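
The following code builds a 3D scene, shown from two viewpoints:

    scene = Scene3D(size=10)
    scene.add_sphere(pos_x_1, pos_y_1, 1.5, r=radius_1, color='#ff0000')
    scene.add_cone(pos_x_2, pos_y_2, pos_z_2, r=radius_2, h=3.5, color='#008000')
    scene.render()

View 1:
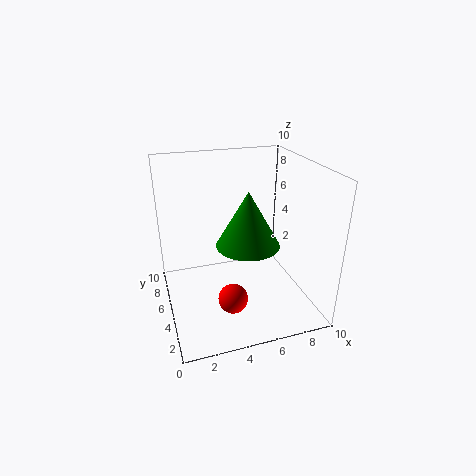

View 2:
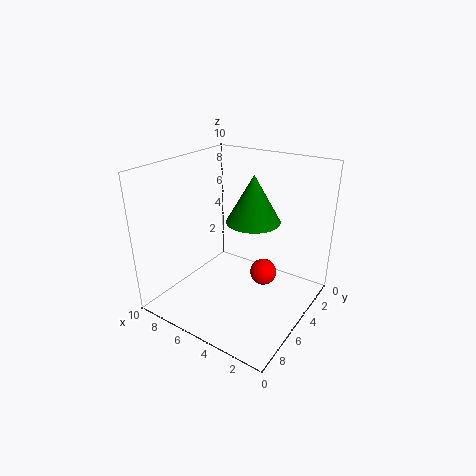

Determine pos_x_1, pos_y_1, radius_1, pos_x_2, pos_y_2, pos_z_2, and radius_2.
pos_x_1 = 4; pos_y_1 = 3; radius_1 = 1; pos_x_2 = 5; pos_y_2 = 3; pos_z_2 = 5.5; radius_2 = 2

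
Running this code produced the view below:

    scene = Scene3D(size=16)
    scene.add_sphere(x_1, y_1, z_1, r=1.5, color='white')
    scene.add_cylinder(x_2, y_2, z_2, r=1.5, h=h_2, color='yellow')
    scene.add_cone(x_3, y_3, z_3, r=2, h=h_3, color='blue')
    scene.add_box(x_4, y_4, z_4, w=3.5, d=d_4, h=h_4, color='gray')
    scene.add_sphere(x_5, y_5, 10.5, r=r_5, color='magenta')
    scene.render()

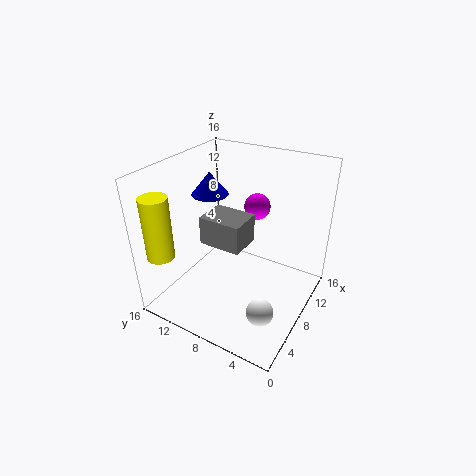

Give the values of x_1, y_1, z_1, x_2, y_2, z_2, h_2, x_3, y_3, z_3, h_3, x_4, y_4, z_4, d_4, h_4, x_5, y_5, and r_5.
x_1 = 5; y_1 = 3.5; z_1 = 1.5; x_2 = 2.5; y_2 = 14.5; z_2 = 6.5; h_2 = 7; x_3 = 8; y_3 = 11.5; z_3 = 12.5; h_3 = 2.5; x_4 = 4.5; y_4 = 6; z_4 = 8.5; d_4 = 4.5; h_4 = 3; x_5 = 11.5; y_5 = 7.5; r_5 = 1.5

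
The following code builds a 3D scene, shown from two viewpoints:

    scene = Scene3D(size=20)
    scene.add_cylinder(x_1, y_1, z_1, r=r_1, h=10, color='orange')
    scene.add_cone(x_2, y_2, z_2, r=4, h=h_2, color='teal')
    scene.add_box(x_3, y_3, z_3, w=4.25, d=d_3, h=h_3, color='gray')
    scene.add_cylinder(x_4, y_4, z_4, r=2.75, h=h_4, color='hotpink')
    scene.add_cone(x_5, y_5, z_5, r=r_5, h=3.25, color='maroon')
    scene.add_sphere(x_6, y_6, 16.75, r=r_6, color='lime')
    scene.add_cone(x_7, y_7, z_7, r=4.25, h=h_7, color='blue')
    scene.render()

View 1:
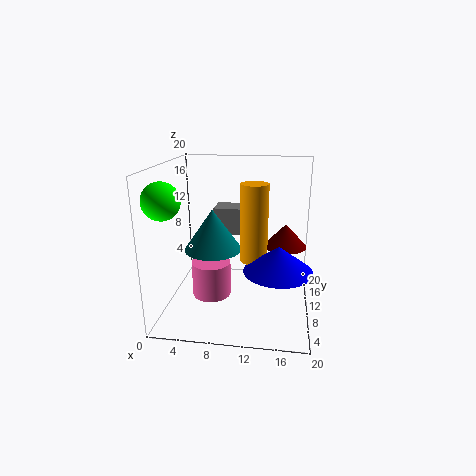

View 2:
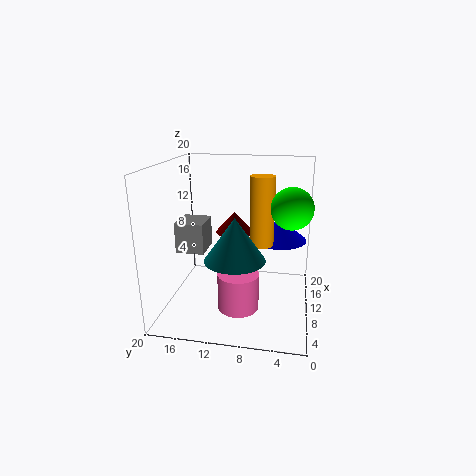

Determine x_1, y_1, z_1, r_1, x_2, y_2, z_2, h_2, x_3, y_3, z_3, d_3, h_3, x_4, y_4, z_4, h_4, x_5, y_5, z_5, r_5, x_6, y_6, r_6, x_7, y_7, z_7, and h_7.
x_1 = 12.5, y_1 = 7, z_1 = 8.25, r_1 = 1.75, x_2 = 6.5, y_2 = 9.75, z_2 = 8.25, h_2 = 5.75, x_3 = 5.75, y_3 = 13.75, z_3 = 9, d_3 = 3.75, h_3 = 4, x_4 = 6.25, y_4 = 9.25, z_4 = 1.5, h_4 = 5, x_5 = 16.5, y_5 = 11.75, z_5 = 8.5, r_5 = 3, x_6 = 2.25, y_6 = 2.75, r_6 = 2.25, x_7 = 15.75, y_7 = 4.75, z_7 = 8, h_7 = 3.25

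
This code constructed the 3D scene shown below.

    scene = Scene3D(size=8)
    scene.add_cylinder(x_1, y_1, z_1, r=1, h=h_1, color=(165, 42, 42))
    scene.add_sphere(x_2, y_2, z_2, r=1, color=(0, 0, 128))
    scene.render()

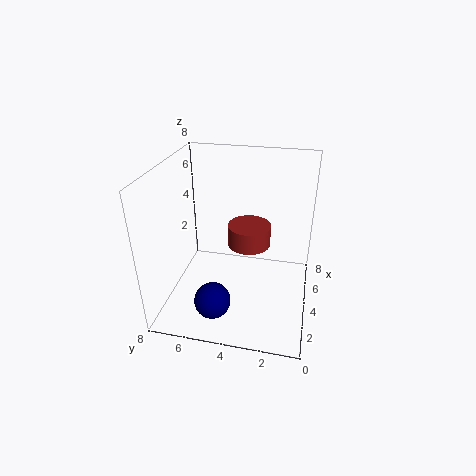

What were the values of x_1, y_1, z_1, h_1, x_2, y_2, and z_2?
x_1 = 2; y_1 = 3; z_1 = 5; h_1 = 1; x_2 = 2; y_2 = 5; z_2 = 1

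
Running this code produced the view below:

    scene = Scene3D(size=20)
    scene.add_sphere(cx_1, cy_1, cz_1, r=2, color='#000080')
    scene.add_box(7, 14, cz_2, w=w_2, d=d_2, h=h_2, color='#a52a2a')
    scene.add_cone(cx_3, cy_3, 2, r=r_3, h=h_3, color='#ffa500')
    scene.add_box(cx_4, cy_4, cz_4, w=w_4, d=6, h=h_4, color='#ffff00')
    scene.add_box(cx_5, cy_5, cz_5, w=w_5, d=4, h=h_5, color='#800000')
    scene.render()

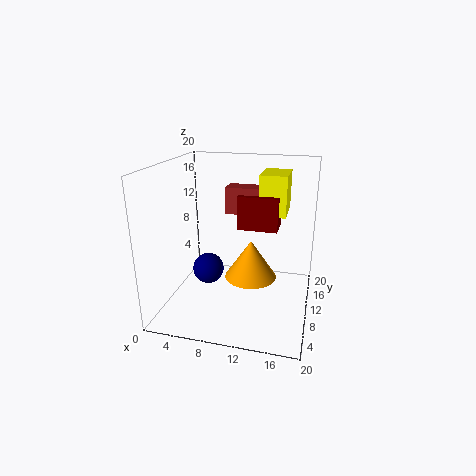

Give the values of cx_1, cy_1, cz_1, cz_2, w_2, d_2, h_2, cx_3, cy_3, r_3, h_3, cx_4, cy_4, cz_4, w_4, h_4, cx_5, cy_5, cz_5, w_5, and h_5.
cx_1 = 7, cy_1 = 6, cz_1 = 7, cz_2 = 12, w_2 = 5, d_2 = 3, h_2 = 4, cx_3 = 11, cy_3 = 14, r_3 = 4, h_3 = 6, cx_4 = 12, cy_4 = 14, cz_4 = 12, w_4 = 4, h_4 = 6, cx_5 = 9, cy_5 = 13, cz_5 = 10, w_5 = 6, h_5 = 5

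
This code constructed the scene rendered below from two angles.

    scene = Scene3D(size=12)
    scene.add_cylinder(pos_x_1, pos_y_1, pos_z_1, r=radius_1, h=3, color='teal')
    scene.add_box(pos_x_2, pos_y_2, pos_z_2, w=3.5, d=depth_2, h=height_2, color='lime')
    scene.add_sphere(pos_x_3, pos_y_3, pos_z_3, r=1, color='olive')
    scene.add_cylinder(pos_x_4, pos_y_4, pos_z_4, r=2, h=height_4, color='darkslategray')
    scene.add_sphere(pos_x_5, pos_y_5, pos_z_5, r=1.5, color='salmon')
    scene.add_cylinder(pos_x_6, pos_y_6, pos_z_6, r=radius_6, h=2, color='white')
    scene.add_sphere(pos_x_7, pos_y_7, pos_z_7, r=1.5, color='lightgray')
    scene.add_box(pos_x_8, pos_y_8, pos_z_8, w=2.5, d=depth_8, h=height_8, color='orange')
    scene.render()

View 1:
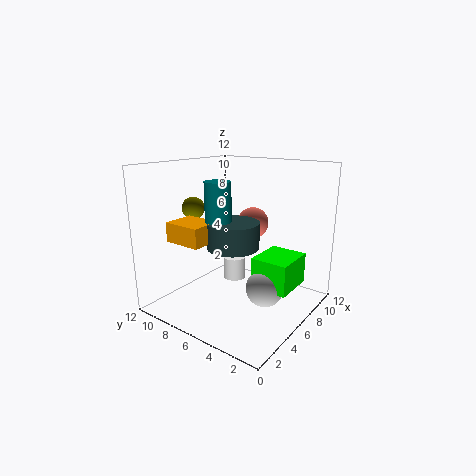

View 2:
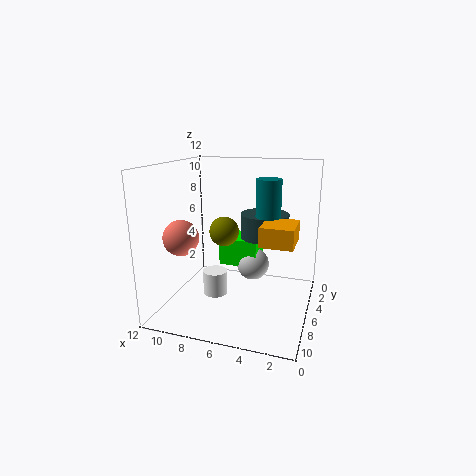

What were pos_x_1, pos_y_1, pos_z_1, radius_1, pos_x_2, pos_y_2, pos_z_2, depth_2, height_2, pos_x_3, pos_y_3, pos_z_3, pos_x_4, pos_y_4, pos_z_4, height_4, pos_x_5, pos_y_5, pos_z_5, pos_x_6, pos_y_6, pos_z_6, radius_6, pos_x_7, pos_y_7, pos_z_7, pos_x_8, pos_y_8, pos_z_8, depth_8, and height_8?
pos_x_1 = 3.5; pos_y_1 = 6; pos_z_1 = 8; radius_1 = 1; pos_x_2 = 5; pos_y_2 = 1; pos_z_2 = 2.5; depth_2 = 3; height_2 = 2.5; pos_x_3 = 5.5; pos_y_3 = 10.5; pos_z_3 = 8; pos_x_4 = 4; pos_y_4 = 5; pos_z_4 = 6; height_4 = 2; pos_x_5 = 10.5; pos_y_5 = 7.5; pos_z_5 = 6; pos_x_6 = 7.5; pos_y_6 = 7.5; pos_z_6 = 1.5; radius_6 = 1; pos_x_7 = 5.5; pos_y_7 = 3; pos_z_7 = 2.5; pos_x_8 = 1; pos_y_8 = 6; pos_z_8 = 6.5; depth_8 = 3; height_8 = 1.5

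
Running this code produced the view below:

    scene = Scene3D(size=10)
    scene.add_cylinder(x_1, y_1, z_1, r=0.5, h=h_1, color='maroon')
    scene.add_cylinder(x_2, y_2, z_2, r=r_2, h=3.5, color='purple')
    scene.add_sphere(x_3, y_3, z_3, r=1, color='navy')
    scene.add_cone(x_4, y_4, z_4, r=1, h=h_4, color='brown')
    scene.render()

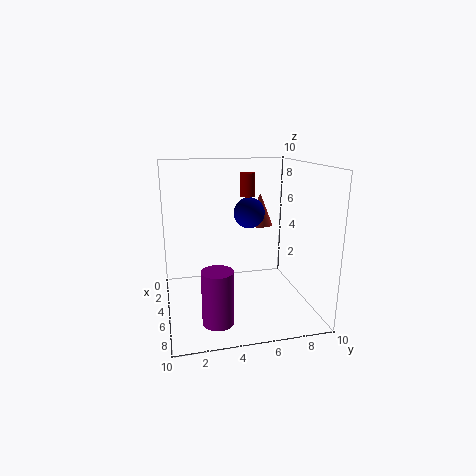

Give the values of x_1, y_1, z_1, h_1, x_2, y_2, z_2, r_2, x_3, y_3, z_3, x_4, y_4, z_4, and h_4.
x_1 = 5.5; y_1 = 5.5; z_1 = 8; h_1 = 1.5; x_2 = 8; y_2 = 3; z_2 = 0.5; r_2 = 1; x_3 = 6; y_3 = 5.5; z_3 = 7; x_4 = 2; y_4 = 7.5; z_4 = 5; h_4 = 2.5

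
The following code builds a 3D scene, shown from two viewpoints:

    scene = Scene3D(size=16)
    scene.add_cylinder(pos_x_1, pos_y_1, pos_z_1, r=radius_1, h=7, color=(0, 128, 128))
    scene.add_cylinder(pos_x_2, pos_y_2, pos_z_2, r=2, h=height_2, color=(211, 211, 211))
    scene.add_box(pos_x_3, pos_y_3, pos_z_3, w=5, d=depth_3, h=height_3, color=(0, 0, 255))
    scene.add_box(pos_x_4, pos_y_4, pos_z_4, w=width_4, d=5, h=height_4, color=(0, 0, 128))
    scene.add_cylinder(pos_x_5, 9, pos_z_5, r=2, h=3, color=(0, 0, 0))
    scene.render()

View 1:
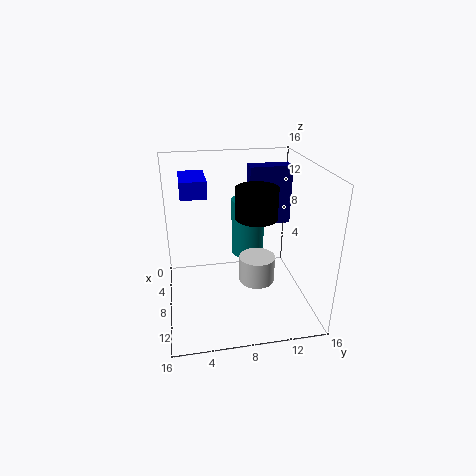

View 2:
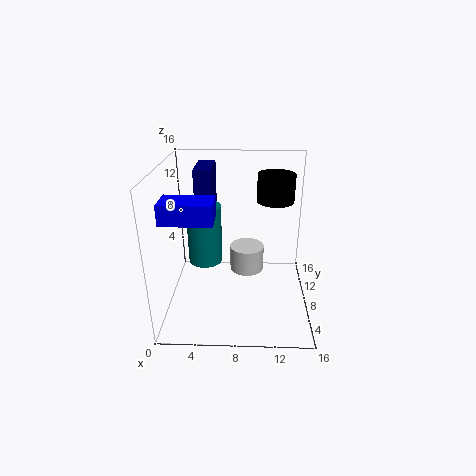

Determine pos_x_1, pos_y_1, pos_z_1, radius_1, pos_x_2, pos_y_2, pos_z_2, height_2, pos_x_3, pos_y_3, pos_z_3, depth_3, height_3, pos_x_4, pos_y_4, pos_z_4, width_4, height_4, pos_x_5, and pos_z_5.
pos_x_1 = 4
pos_y_1 = 10
pos_z_1 = 4
radius_1 = 2
pos_x_2 = 9
pos_y_2 = 10
pos_z_2 = 3
height_2 = 3
pos_x_3 = 1
pos_y_3 = 2
pos_z_3 = 12
depth_3 = 3
height_3 = 2
pos_x_4 = 3
pos_y_4 = 10
pos_z_4 = 8
width_4 = 2
height_4 = 7
pos_x_5 = 12
pos_z_5 = 12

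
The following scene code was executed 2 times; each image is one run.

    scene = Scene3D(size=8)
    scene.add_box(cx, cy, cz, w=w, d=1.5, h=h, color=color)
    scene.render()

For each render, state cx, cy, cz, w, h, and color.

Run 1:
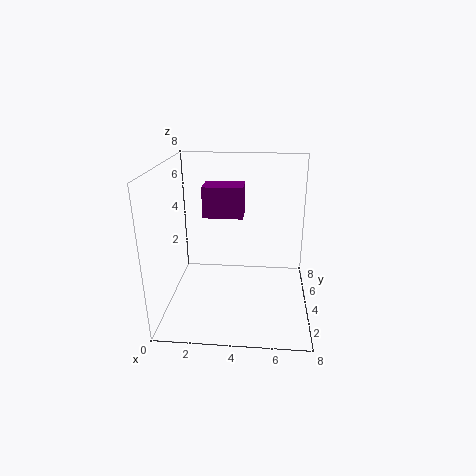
cx = 2
cy = 4.25
cz = 5
w = 2.25
h = 1.75
color = 'purple'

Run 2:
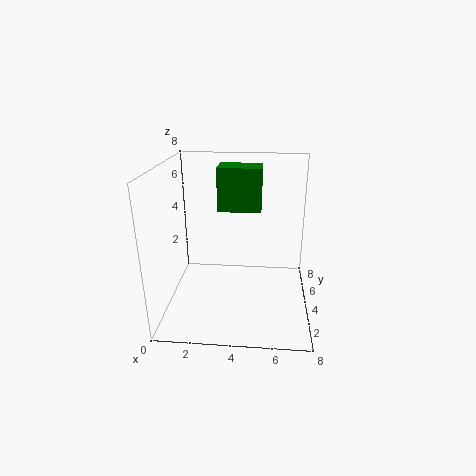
cx = 3
cy = 3.25
cz = 5.75
w = 2.25
h = 2.25
color = 'green'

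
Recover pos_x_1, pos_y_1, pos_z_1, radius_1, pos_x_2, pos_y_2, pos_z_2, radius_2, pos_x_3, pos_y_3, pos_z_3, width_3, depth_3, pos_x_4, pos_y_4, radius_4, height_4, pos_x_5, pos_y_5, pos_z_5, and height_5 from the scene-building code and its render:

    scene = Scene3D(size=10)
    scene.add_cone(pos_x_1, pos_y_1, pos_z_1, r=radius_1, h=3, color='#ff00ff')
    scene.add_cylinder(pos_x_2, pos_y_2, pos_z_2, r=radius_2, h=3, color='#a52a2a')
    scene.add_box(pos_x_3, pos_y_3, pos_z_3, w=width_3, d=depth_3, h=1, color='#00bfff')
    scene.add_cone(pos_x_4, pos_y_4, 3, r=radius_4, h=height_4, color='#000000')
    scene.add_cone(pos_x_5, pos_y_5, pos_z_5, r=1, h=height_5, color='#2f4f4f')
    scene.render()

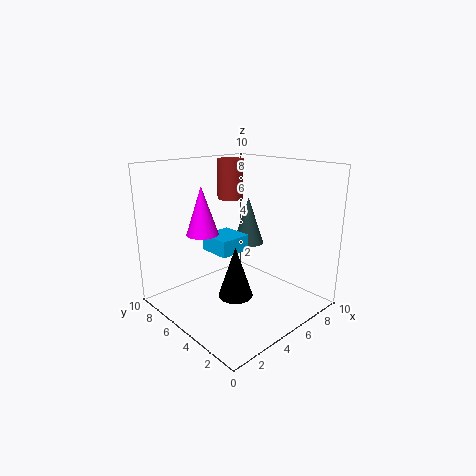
pos_x_1 = 2; pos_y_1 = 5; pos_z_1 = 6; radius_1 = 1; pos_x_2 = 7; pos_y_2 = 8; pos_z_2 = 7; radius_2 = 1; pos_x_3 = 2; pos_y_3 = 3; pos_z_3 = 5; width_3 = 2; depth_3 = 2; pos_x_4 = 2; pos_y_4 = 2; radius_4 = 1; height_4 = 3; pos_x_5 = 5; pos_y_5 = 4; pos_z_5 = 5; height_5 = 3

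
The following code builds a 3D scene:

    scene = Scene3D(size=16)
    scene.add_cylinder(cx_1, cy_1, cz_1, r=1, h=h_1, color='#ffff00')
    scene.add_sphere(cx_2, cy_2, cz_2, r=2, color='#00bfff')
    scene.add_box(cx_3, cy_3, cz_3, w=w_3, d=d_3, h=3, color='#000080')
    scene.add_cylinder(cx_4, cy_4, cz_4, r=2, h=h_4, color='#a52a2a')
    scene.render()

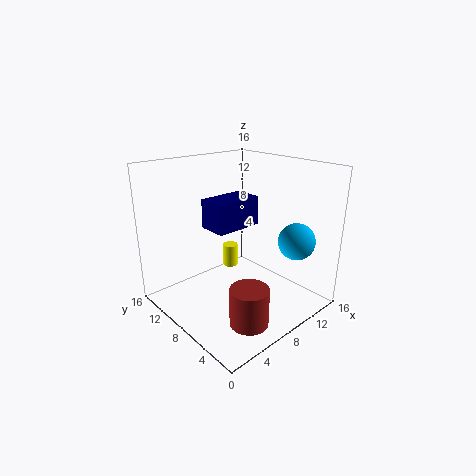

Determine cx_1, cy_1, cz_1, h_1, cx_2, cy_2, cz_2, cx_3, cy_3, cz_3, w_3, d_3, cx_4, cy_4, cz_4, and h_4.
cx_1 = 12, cy_1 = 14, cz_1 = 1, h_1 = 3, cx_2 = 12, cy_2 = 3, cz_2 = 8, cx_3 = 4, cy_3 = 6, cz_3 = 10, w_3 = 5, d_3 = 3, cx_4 = 5, cy_4 = 3, cz_4 = 1, h_4 = 4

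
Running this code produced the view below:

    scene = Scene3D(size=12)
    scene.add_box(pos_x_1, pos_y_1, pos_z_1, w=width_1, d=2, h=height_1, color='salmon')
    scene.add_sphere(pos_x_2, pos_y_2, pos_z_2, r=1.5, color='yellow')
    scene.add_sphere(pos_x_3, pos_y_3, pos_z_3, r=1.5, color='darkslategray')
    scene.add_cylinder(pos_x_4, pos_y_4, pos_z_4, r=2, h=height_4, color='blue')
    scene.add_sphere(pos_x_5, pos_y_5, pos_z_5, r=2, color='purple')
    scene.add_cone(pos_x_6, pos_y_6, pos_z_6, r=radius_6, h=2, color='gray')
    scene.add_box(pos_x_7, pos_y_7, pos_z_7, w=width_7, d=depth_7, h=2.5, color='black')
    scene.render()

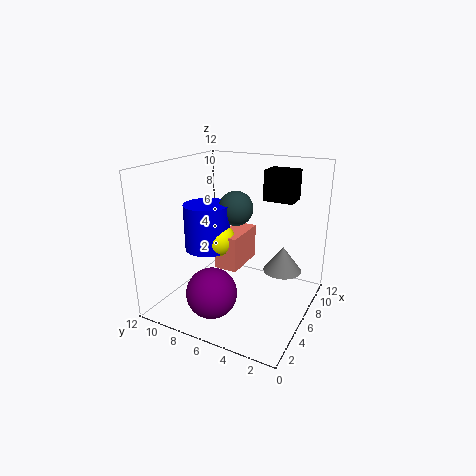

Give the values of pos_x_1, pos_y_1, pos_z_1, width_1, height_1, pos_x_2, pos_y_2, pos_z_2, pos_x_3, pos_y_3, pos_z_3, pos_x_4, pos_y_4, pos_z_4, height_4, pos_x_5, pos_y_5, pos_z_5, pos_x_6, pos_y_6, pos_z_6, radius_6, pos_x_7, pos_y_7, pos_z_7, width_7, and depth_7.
pos_x_1 = 5.5; pos_y_1 = 6; pos_z_1 = 3; width_1 = 4; height_1 = 3; pos_x_2 = 6; pos_y_2 = 8; pos_z_2 = 5.5; pos_x_3 = 7.5; pos_y_3 = 7; pos_z_3 = 8; pos_x_4 = 6; pos_y_4 = 9; pos_z_4 = 4.5; height_4 = 4; pos_x_5 = 2.5; pos_y_5 = 6.5; pos_z_5 = 2.5; pos_x_6 = 6; pos_y_6 = 2; pos_z_6 = 4; radius_6 = 1.5; pos_x_7 = 7.5; pos_y_7 = 2; pos_z_7 = 9; width_7 = 2; depth_7 = 2.5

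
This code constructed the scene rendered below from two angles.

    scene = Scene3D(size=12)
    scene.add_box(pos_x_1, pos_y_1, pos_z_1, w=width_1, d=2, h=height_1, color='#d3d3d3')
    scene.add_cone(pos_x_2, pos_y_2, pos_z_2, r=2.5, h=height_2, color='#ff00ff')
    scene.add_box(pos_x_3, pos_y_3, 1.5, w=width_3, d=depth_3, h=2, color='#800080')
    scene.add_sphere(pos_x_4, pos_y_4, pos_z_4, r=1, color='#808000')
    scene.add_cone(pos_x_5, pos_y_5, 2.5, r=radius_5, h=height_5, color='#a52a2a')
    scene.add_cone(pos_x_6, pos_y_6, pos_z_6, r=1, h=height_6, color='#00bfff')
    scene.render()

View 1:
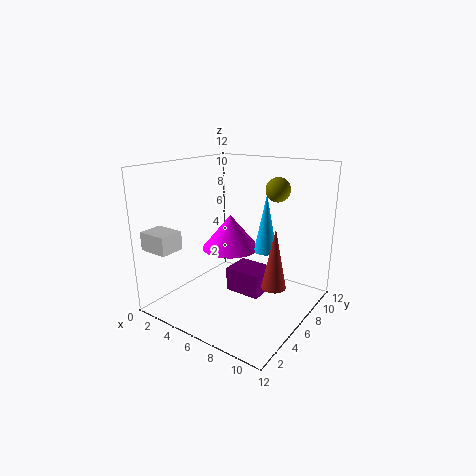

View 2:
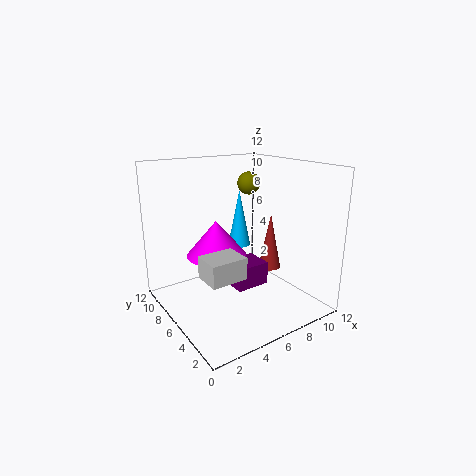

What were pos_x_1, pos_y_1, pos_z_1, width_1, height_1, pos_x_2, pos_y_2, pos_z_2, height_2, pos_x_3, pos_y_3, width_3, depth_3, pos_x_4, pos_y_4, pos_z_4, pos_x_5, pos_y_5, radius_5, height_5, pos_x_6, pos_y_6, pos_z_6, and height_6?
pos_x_1 = 0.5
pos_y_1 = 0.5
pos_z_1 = 5.5
width_1 = 2.5
height_1 = 1.5
pos_x_2 = 4.5
pos_y_2 = 7
pos_z_2 = 4.5
height_2 = 3
pos_x_3 = 5.5
pos_y_3 = 5
width_3 = 3
depth_3 = 2.5
pos_x_4 = 8.5
pos_y_4 = 8
pos_z_4 = 10
pos_x_5 = 9.5
pos_y_5 = 6
radius_5 = 1
height_5 = 5
pos_x_6 = 7.5
pos_y_6 = 8
pos_z_6 = 4.5
height_6 = 5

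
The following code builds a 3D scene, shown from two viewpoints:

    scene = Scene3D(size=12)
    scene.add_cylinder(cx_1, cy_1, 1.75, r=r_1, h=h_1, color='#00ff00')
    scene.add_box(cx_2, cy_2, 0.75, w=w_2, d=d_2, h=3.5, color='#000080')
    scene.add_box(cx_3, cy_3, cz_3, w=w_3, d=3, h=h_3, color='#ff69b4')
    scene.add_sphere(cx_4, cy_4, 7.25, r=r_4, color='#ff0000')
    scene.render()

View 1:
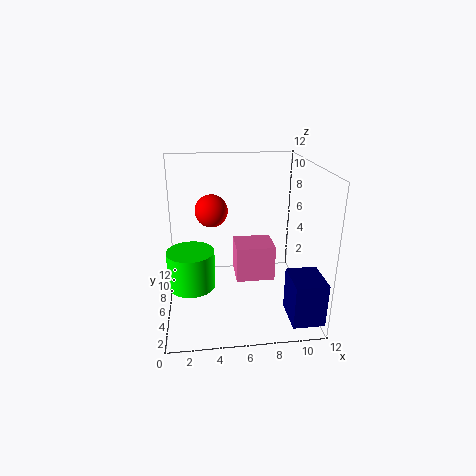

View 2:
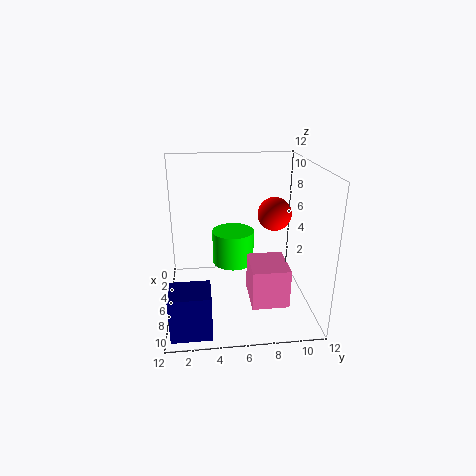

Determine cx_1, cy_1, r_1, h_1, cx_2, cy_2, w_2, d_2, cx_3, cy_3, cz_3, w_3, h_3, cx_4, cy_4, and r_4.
cx_1 = 2, cy_1 = 6, r_1 = 2, h_1 = 3.25, cx_2 = 9.5, cy_2 = 0.5, w_2 = 2.5, d_2 = 3, cx_3 = 6, cy_3 = 6.75, cz_3 = 1.25, w_3 = 3.5, h_3 = 3.25, cx_4 = 4, cy_4 = 9.5, r_4 = 1.5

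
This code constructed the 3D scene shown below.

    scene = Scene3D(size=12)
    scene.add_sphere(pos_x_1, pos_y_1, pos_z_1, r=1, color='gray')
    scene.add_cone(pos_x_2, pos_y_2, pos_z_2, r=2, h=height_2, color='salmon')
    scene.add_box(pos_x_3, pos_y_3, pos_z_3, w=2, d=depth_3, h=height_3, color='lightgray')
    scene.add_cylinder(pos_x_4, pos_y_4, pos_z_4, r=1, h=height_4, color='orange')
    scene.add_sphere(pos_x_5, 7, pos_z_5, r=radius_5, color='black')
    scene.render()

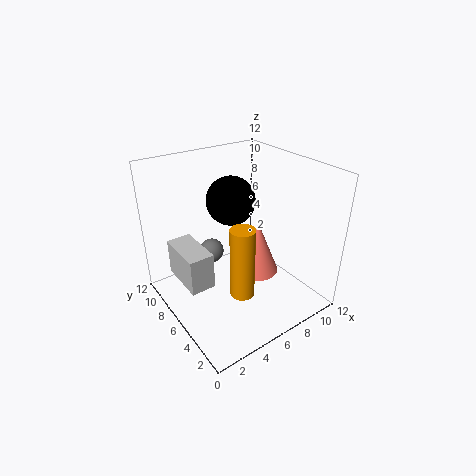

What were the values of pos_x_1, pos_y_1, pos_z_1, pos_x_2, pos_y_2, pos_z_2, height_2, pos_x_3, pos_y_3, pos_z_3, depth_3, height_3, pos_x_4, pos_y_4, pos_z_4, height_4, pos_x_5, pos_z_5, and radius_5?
pos_x_1 = 4; pos_y_1 = 7; pos_z_1 = 5; pos_x_2 = 9; pos_y_2 = 7; pos_z_2 = 1; height_2 = 5; pos_x_3 = 1; pos_y_3 = 5; pos_z_3 = 3; depth_3 = 4; height_3 = 3; pos_x_4 = 5; pos_y_4 = 4; pos_z_4 = 2; height_4 = 6; pos_x_5 = 6; pos_z_5 = 9; radius_5 = 2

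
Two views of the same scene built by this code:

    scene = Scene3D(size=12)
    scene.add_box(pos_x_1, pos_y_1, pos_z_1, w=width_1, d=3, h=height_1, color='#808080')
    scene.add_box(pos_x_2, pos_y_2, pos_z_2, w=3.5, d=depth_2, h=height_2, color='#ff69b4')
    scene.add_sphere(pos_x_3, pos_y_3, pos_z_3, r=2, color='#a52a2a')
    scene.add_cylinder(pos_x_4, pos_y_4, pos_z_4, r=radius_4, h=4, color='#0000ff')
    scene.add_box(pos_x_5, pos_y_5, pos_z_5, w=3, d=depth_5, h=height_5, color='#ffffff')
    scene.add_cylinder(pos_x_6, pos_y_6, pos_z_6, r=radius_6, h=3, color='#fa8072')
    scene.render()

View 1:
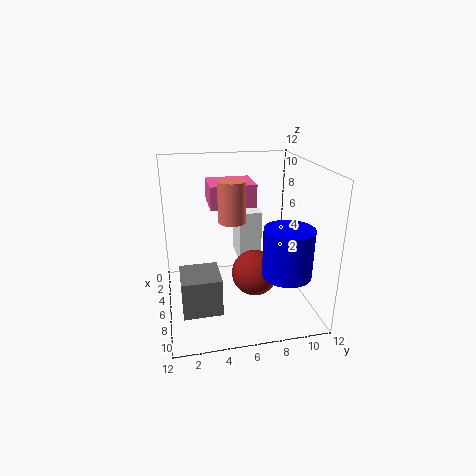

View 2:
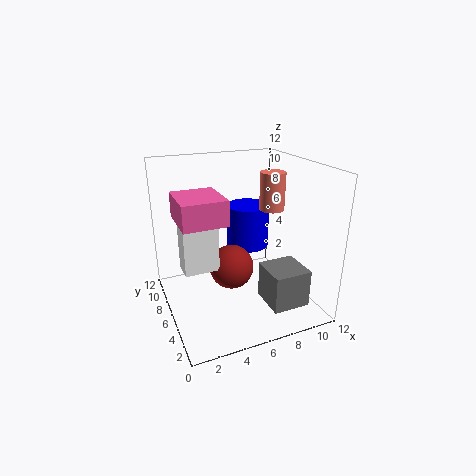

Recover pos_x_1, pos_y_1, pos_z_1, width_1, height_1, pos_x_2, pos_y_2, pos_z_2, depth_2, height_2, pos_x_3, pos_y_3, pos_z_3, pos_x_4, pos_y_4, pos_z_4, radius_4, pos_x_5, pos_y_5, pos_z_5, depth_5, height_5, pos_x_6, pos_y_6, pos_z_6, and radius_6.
pos_x_1 = 7, pos_y_1 = 1, pos_z_1 = 1.5, width_1 = 3, height_1 = 3, pos_x_2 = 1, pos_y_2 = 4, pos_z_2 = 8, depth_2 = 4, height_2 = 2, pos_x_3 = 6, pos_y_3 = 7.5, pos_z_3 = 2.5, pos_x_4 = 8.5, pos_y_4 = 9.5, pos_z_4 = 3.5, radius_4 = 2, pos_x_5 = 1.5, pos_y_5 = 6.5, pos_z_5 = 3, depth_5 = 2, height_5 = 4.5, pos_x_6 = 8.5, pos_y_6 = 5, pos_z_6 = 8.5, radius_6 = 1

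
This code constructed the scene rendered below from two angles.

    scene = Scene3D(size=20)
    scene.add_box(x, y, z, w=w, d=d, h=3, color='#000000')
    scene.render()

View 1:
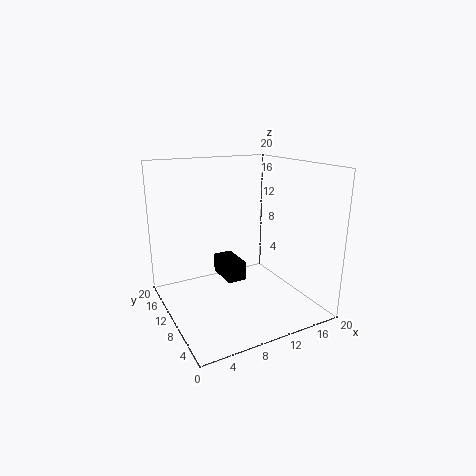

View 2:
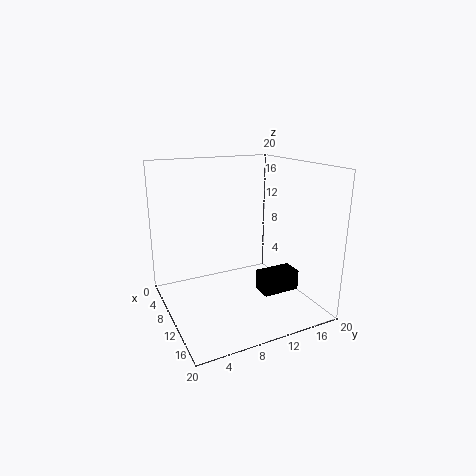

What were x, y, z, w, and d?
x = 10
y = 13
z = 1.5
w = 3
d = 5.5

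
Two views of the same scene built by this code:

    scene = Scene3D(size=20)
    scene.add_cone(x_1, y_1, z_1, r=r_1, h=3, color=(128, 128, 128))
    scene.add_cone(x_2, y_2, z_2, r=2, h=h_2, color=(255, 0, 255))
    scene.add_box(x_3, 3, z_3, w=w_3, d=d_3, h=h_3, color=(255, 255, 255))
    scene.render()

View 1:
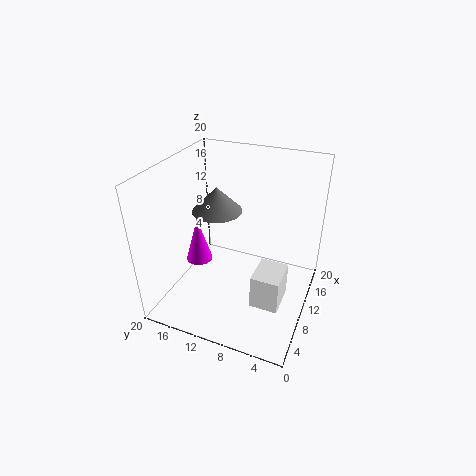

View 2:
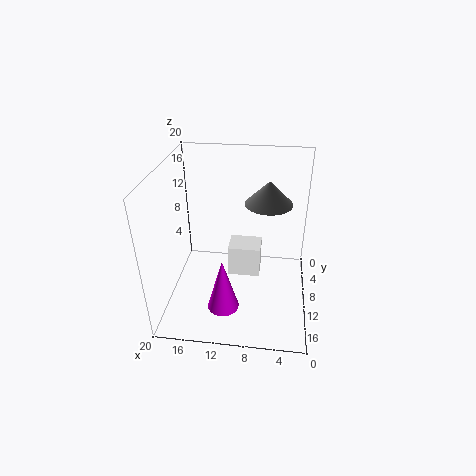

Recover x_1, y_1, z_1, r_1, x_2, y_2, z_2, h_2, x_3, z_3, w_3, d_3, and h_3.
x_1 = 6, y_1 = 11, z_1 = 16, r_1 = 3, x_2 = 11, y_2 = 17, z_2 = 4, h_2 = 7, x_3 = 7, z_3 = 1, w_3 = 5, d_3 = 4, h_3 = 5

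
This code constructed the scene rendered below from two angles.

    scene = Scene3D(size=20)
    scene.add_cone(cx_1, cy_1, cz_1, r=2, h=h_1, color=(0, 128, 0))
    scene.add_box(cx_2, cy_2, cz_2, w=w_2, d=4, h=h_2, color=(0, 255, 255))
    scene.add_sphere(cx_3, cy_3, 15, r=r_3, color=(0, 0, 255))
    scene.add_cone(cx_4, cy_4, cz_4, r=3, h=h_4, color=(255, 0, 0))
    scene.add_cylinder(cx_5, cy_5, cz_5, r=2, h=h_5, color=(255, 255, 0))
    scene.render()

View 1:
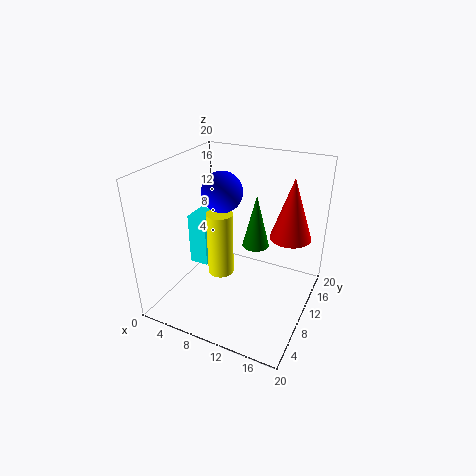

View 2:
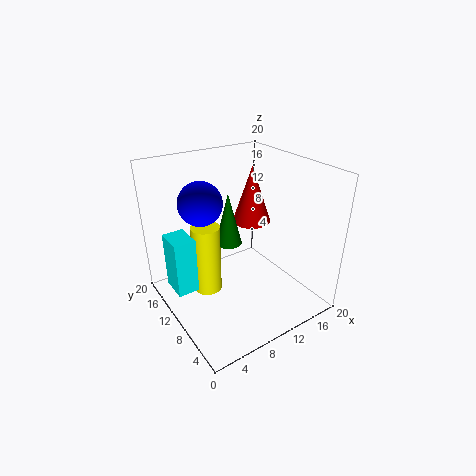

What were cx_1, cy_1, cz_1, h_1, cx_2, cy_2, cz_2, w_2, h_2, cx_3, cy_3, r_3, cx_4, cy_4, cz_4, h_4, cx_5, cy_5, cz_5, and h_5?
cx_1 = 11, cy_1 = 14, cz_1 = 7, h_1 = 8, cx_2 = 1, cy_2 = 11, cz_2 = 3, w_2 = 3, h_2 = 8, cx_3 = 6, cy_3 = 13, r_3 = 3, cx_4 = 16, cy_4 = 15, cz_4 = 9, h_4 = 9, cx_5 = 6, cy_5 = 12, cz_5 = 2, h_5 = 10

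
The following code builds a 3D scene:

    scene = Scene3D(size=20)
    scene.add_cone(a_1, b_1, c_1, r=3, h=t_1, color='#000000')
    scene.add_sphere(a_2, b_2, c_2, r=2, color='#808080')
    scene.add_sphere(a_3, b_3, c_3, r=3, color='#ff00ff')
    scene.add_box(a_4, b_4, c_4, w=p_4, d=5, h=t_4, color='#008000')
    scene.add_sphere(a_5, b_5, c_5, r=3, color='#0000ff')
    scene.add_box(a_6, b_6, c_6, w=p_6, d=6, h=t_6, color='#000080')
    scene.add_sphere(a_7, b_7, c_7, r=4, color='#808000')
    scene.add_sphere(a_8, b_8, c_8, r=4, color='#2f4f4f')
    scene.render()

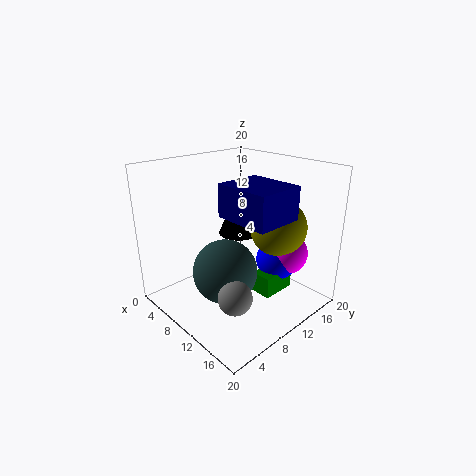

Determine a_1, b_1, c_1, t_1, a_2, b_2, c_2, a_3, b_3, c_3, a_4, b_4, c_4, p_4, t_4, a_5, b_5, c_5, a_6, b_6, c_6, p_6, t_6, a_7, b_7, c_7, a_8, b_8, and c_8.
a_1 = 7, b_1 = 13, c_1 = 9, t_1 = 7, a_2 = 17, b_2 = 3, c_2 = 7, a_3 = 14, b_3 = 16, c_3 = 7, a_4 = 12, b_4 = 11, c_4 = 2, p_4 = 3, t_4 = 3, a_5 = 13, b_5 = 15, c_5 = 6, a_6 = 12, b_6 = 5, c_6 = 15, p_6 = 7, t_6 = 4, a_7 = 13, b_7 = 15, c_7 = 11, a_8 = 13, b_8 = 5, c_8 = 8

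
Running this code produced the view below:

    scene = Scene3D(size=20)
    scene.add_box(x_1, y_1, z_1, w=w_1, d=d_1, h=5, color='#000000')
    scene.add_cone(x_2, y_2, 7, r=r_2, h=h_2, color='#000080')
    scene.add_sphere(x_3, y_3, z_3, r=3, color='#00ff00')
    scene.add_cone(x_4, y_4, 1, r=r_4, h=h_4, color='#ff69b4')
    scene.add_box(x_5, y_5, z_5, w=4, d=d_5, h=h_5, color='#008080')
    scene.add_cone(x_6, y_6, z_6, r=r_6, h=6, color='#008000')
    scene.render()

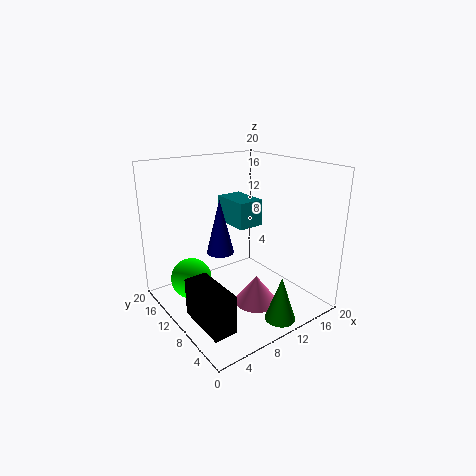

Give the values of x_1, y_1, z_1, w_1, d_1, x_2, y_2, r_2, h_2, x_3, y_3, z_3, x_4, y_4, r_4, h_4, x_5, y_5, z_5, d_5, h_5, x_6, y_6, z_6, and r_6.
x_1 = 1; y_1 = 2; z_1 = 2; w_1 = 3; d_1 = 7; x_2 = 9; y_2 = 13; r_2 = 2; h_2 = 8; x_3 = 5; y_3 = 15; z_3 = 3; x_4 = 11; y_4 = 7; r_4 = 3; h_4 = 4; x_5 = 12; y_5 = 12; z_5 = 10; d_5 = 6; h_5 = 4; x_6 = 11; y_6 = 2; z_6 = 1; r_6 = 2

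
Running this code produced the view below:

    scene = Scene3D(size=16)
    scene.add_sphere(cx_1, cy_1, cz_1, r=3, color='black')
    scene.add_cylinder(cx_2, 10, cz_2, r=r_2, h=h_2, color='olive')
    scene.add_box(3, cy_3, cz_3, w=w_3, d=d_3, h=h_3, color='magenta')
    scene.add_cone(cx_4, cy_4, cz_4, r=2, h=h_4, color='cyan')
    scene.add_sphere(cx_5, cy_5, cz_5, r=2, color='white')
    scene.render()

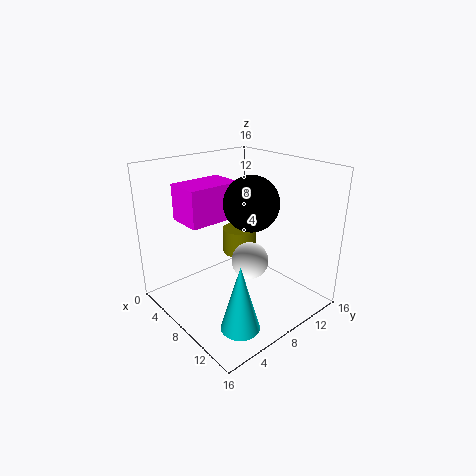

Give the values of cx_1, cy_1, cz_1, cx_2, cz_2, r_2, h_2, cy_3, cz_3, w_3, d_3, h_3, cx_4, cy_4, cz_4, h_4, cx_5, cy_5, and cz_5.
cx_1 = 9, cy_1 = 9, cz_1 = 12, cx_2 = 6, cz_2 = 5, r_2 = 2, h_2 = 3, cy_3 = 3, cz_3 = 10, w_3 = 4, d_3 = 6, h_3 = 4, cx_4 = 13, cy_4 = 4, cz_4 = 1, h_4 = 7, cx_5 = 10, cy_5 = 8, cz_5 = 6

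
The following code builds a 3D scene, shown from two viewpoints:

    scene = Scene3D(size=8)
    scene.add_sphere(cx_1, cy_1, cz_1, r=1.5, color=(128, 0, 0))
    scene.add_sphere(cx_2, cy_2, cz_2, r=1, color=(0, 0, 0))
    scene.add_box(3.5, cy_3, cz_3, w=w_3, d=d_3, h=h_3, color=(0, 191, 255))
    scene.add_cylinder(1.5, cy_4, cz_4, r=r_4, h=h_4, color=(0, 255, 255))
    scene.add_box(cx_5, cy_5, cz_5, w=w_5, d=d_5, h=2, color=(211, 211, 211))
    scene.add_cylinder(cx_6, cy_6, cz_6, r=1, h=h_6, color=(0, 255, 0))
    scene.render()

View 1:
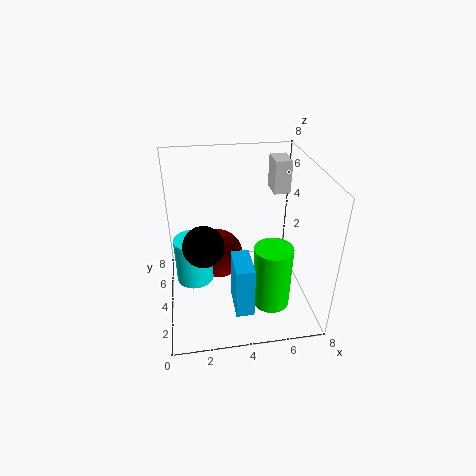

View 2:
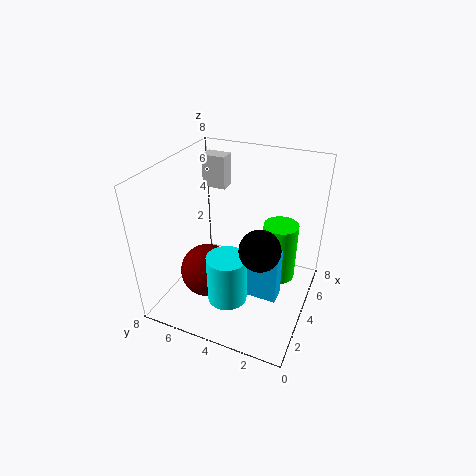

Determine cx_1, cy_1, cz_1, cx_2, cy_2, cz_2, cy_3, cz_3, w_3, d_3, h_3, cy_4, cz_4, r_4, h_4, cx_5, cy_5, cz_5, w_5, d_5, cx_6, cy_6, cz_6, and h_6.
cx_1 = 3, cy_1 = 5.5, cz_1 = 2, cx_2 = 2, cy_2 = 2, cz_2 = 5, cy_3 = 1.5, cz_3 = 0.5, w_3 = 1, d_3 = 2, h_3 = 3, cy_4 = 3.5, cz_4 = 2, r_4 = 1, h_4 = 2.5, cx_5 = 6.5, cy_5 = 6, cz_5 = 5.5, w_5 = 1, d_5 = 1.5, cx_6 = 5.5, cy_6 = 2, cz_6 = 1, h_6 = 3.5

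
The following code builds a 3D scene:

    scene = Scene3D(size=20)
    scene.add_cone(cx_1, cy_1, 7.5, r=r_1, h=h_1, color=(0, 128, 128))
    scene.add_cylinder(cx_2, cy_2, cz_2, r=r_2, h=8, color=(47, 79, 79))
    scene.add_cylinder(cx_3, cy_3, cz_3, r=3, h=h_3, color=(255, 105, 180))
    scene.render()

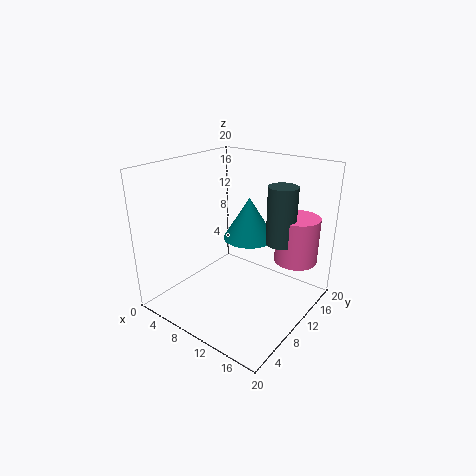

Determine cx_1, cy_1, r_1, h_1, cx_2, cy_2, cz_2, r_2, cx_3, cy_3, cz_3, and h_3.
cx_1 = 8; cy_1 = 15.5; r_1 = 4; h_1 = 6.5; cx_2 = 15; cy_2 = 13; cz_2 = 9.5; r_2 = 2; cx_3 = 16.5; cy_3 = 15; cz_3 = 6.5; h_3 = 6.5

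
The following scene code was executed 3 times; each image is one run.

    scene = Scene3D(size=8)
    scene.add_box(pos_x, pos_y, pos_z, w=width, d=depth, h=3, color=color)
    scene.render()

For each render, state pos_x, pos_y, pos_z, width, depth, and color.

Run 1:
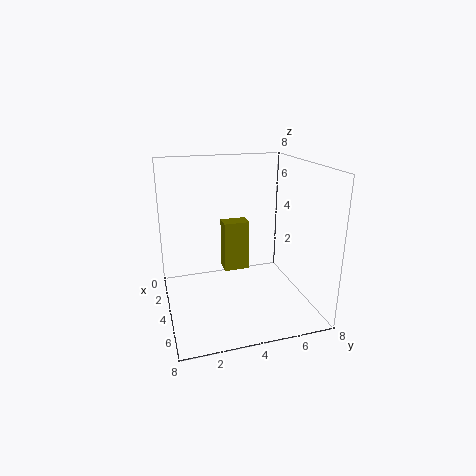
pos_x = 2; pos_y = 3.5; pos_z = 1.5; width = 1; depth = 1.5; color = 'olive'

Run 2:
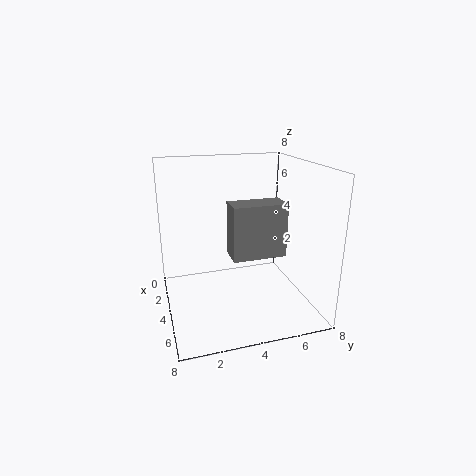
pos_x = 3.5; pos_y = 3.5; pos_z = 3; width = 1.5; depth = 3; color = 'gray'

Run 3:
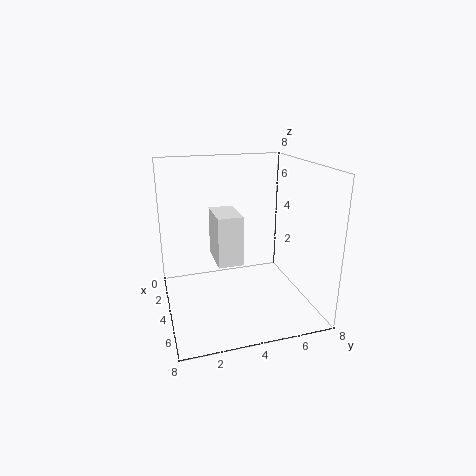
pos_x = 1; pos_y = 3; pos_z = 2; width = 2.5; depth = 1.5; color = 'white'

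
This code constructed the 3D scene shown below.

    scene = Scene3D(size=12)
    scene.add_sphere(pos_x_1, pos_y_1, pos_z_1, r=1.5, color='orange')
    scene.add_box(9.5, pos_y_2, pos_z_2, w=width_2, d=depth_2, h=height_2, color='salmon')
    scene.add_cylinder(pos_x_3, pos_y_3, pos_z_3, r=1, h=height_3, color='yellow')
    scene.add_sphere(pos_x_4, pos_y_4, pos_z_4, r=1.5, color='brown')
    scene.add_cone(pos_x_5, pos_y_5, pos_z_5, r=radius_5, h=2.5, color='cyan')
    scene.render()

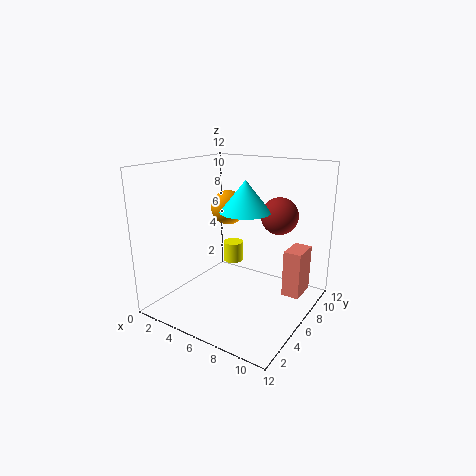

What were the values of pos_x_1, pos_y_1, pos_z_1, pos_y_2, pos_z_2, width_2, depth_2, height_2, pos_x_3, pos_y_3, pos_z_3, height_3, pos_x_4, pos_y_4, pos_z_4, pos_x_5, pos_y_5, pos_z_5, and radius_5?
pos_x_1 = 4, pos_y_1 = 7.5, pos_z_1 = 8, pos_y_2 = 7.5, pos_z_2 = 1, width_2 = 1.5, depth_2 = 2.5, height_2 = 4, pos_x_3 = 2.5, pos_y_3 = 10.5, pos_z_3 = 1.5, height_3 = 2, pos_x_4 = 9, pos_y_4 = 7.5, pos_z_4 = 8, pos_x_5 = 7, pos_y_5 = 5.5, pos_z_5 = 8.5, radius_5 = 2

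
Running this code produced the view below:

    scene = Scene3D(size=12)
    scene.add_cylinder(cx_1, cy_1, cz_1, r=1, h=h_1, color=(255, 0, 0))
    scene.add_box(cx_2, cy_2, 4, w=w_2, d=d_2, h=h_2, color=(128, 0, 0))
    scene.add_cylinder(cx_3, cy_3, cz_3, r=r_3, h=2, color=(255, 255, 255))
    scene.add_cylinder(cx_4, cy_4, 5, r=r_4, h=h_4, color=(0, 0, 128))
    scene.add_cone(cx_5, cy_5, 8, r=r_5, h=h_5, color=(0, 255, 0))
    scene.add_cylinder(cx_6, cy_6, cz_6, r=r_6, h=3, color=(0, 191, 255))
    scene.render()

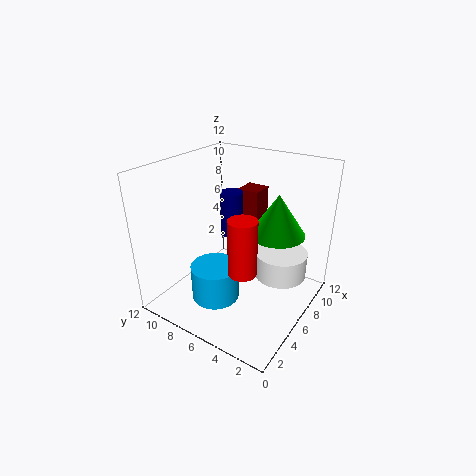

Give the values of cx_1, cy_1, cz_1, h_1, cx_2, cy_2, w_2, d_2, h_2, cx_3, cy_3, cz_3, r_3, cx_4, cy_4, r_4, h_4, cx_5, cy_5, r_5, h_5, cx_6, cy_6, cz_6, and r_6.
cx_1 = 2
cy_1 = 3
cz_1 = 6
h_1 = 4
cx_2 = 9
cy_2 = 6
w_2 = 2
d_2 = 2
h_2 = 5
cx_3 = 6
cy_3 = 2
cz_3 = 4
r_3 = 2
cx_4 = 8
cy_4 = 8
r_4 = 1
h_4 = 4
cx_5 = 5
cy_5 = 2
r_5 = 2
h_5 = 3
cx_6 = 4
cy_6 = 7
cz_6 = 1
r_6 = 2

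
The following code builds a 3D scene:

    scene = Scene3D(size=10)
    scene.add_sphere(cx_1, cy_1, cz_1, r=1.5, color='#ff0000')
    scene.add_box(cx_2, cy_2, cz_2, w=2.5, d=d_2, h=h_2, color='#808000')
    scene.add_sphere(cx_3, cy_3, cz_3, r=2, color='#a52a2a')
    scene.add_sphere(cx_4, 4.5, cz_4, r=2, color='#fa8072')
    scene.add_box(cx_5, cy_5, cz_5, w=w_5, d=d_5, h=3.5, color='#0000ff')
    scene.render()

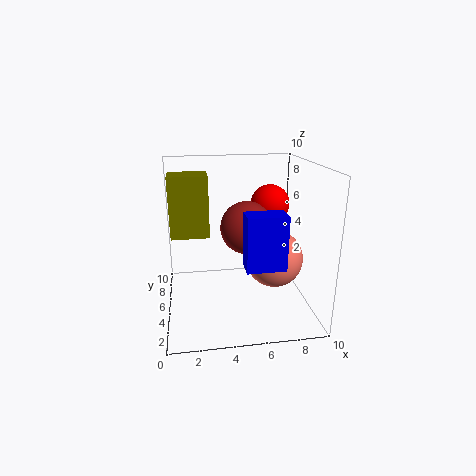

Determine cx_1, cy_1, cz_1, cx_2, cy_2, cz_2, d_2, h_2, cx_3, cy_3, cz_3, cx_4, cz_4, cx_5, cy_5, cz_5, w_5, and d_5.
cx_1 = 8; cy_1 = 8; cz_1 = 6.5; cx_2 = 0.5; cy_2 = 4; cz_2 = 5.5; d_2 = 2; h_2 = 4; cx_3 = 6; cy_3 = 7; cz_3 = 5; cx_4 = 7.5; cz_4 = 3.5; cx_5 = 5; cy_5 = 1.5; cz_5 = 4; w_5 = 2.5; d_5 = 1.5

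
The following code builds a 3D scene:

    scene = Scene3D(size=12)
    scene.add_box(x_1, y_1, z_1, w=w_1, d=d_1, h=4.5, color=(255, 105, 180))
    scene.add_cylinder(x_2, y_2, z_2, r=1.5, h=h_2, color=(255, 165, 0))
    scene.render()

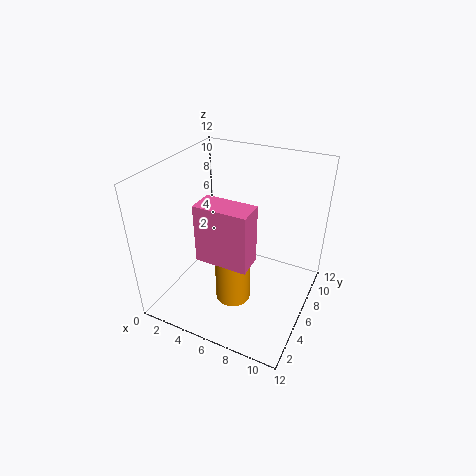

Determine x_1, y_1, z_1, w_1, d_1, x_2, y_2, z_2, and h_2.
x_1 = 4.5, y_1 = 2, z_1 = 6, w_1 = 4, d_1 = 2, x_2 = 6, y_2 = 5, z_2 = 0.5, h_2 = 5.5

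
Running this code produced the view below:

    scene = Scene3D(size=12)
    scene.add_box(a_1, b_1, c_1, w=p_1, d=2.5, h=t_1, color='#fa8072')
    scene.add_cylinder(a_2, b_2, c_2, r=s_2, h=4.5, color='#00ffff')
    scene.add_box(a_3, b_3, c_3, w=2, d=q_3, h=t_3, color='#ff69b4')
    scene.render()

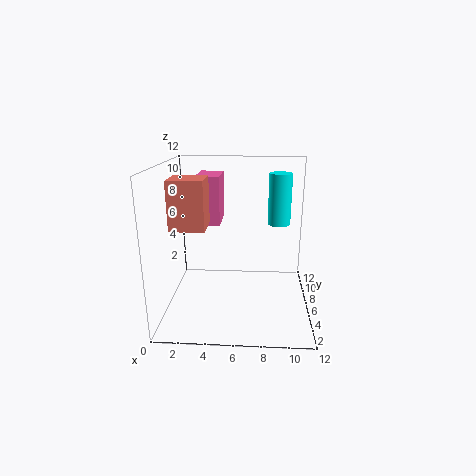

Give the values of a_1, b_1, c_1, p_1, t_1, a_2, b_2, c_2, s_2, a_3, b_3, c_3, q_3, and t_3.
a_1 = 1.5, b_1 = 1.5, c_1 = 8, p_1 = 2.5, t_1 = 3.5, a_2 = 9.5, b_2 = 8.5, c_2 = 6.5, s_2 = 1, a_3 = 2.5, b_3 = 6, c_3 = 7, q_3 = 3.5, t_3 = 4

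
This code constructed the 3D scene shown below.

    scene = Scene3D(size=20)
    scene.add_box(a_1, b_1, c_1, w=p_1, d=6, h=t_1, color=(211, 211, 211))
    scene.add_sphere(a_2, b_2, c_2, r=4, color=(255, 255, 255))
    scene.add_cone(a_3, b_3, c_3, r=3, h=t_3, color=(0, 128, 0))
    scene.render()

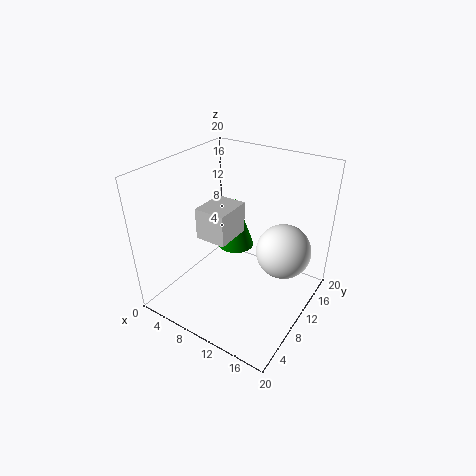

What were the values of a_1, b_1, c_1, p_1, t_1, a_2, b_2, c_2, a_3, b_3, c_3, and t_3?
a_1 = 2, b_1 = 10.5, c_1 = 7, p_1 = 5, t_1 = 5, a_2 = 15, b_2 = 14.5, c_2 = 7, a_3 = 5, b_3 = 17, c_3 = 3.5, t_3 = 8.5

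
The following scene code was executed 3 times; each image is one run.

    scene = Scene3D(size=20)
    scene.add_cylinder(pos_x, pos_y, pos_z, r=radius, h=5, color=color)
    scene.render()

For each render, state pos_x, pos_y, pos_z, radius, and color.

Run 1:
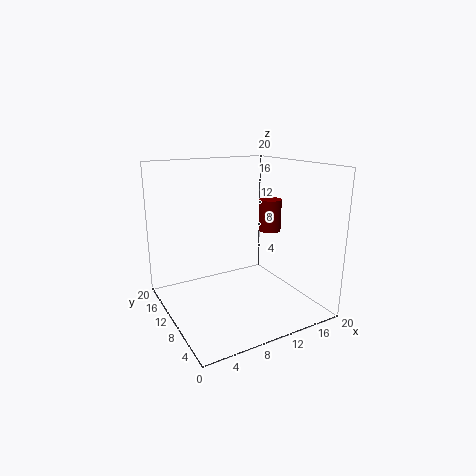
pos_x = 17.75; pos_y = 13.5; pos_z = 9; radius = 1.75; color = 'maroon'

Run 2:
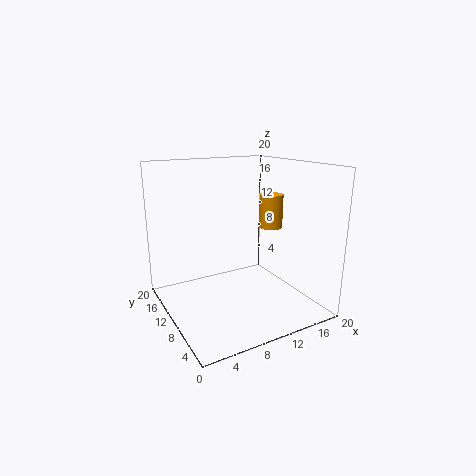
pos_x = 16.5; pos_y = 11.5; pos_z = 10.25; radius = 1.75; color = 'orange'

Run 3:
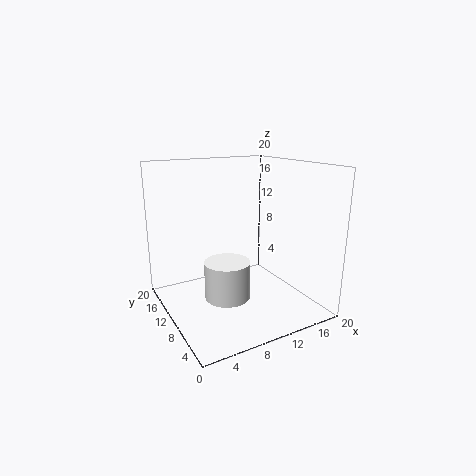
pos_x = 7; pos_y = 7.5; pos_z = 3; radius = 3; color = 'white'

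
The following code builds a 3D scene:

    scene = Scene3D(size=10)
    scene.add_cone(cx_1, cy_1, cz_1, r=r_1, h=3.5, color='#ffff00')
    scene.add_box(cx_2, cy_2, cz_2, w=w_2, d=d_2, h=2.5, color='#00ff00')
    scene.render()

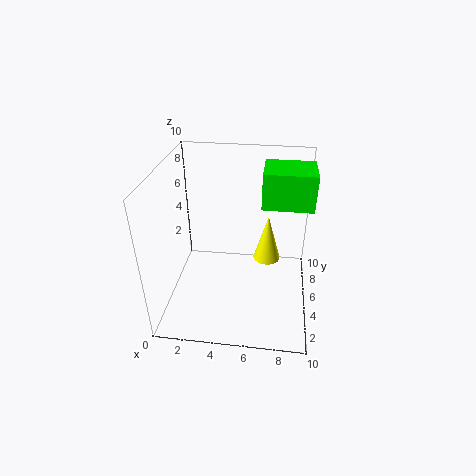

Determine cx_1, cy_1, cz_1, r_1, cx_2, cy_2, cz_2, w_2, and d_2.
cx_1 = 7; cy_1 = 6.5; cz_1 = 2.5; r_1 = 1; cx_2 = 6.5; cy_2 = 5.5; cz_2 = 7; w_2 = 3.5; d_2 = 3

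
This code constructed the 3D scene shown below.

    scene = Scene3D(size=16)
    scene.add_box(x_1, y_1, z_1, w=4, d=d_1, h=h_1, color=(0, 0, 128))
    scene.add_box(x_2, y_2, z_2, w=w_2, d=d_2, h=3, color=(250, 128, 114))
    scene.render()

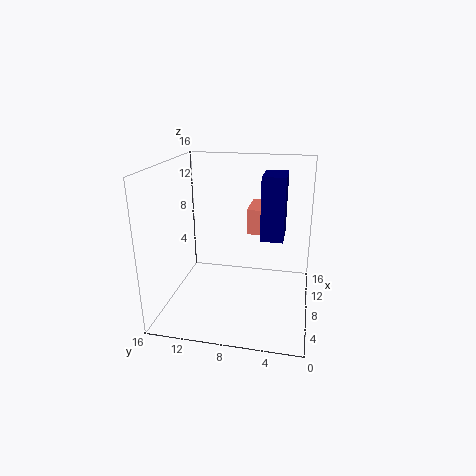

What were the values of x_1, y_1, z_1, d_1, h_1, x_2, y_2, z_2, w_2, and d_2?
x_1 = 7.5
y_1 = 3
z_1 = 8
d_1 = 2.5
h_1 = 7
x_2 = 10.5
y_2 = 4.5
z_2 = 7.5
w_2 = 4.75
d_2 = 3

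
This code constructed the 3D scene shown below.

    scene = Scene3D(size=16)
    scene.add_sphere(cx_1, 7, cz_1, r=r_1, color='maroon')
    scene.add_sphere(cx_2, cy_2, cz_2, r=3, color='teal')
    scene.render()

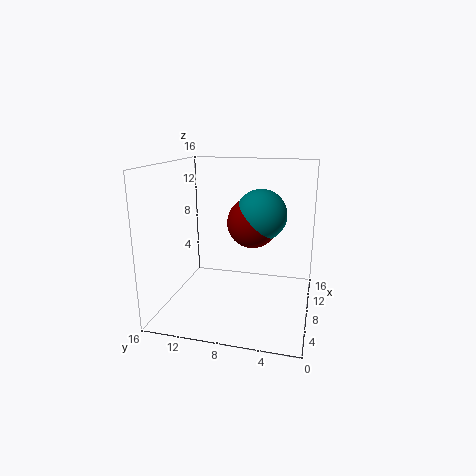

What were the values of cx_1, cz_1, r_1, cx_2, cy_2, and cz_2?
cx_1 = 11, cz_1 = 9, r_1 = 3, cx_2 = 11, cy_2 = 6, cz_2 = 10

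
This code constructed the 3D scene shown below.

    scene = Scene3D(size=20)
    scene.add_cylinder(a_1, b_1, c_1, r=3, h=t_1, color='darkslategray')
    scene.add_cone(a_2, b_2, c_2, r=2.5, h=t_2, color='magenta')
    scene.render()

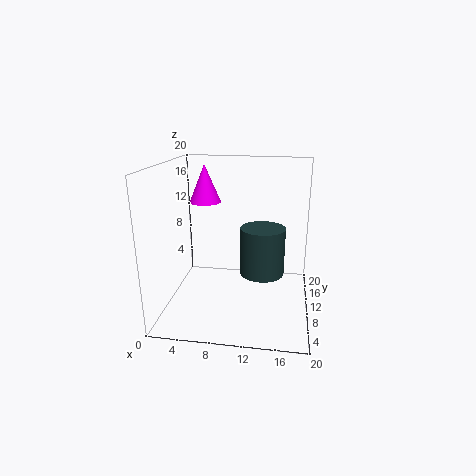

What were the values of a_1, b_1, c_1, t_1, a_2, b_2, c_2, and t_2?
a_1 = 13.5
b_1 = 9
c_1 = 5.5
t_1 = 6.5
a_2 = 3.5
b_2 = 17.5
c_2 = 13
t_2 = 6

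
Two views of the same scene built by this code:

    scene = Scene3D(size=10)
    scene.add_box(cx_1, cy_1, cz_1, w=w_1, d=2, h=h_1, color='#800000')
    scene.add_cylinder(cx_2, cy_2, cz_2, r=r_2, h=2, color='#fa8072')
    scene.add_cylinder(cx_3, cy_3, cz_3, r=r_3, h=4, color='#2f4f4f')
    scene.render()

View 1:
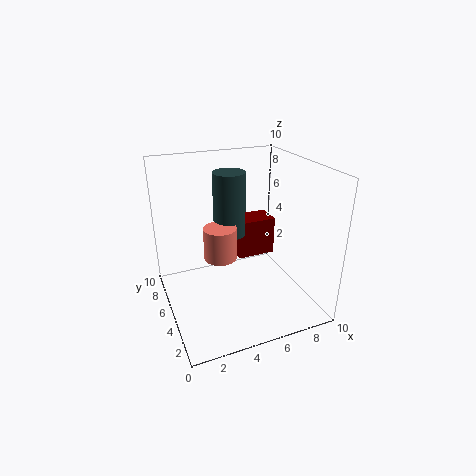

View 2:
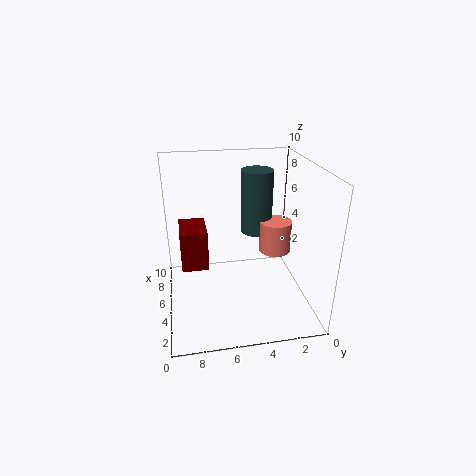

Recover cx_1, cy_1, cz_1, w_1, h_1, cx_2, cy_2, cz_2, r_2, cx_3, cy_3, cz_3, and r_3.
cx_1 = 6, cy_1 = 7, cz_1 = 2, w_1 = 3, h_1 = 3, cx_2 = 3, cy_2 = 3, cz_2 = 5, r_2 = 1, cx_3 = 4, cy_3 = 4, cz_3 = 6, r_3 = 1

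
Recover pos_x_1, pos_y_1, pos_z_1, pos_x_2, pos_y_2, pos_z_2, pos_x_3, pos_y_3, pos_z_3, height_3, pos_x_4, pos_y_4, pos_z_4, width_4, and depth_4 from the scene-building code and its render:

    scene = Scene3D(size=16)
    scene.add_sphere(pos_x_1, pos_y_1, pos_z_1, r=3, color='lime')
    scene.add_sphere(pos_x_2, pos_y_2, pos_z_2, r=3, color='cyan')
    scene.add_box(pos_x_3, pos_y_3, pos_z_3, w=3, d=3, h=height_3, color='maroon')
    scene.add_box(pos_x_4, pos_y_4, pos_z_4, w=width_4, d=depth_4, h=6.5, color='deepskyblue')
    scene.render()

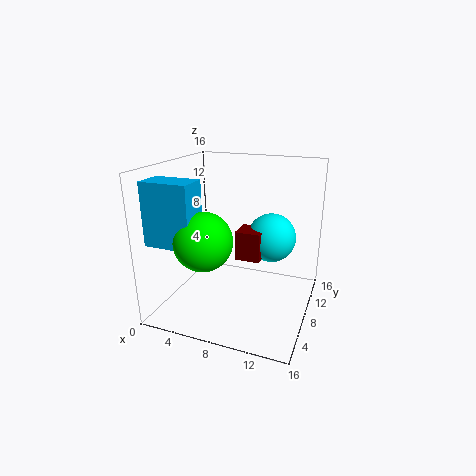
pos_x_1 = 6; pos_y_1 = 3.5; pos_z_1 = 9; pos_x_2 = 10.5; pos_y_2 = 13; pos_z_2 = 6.5; pos_x_3 = 7; pos_y_3 = 9.5; pos_z_3 = 4.5; height_3 = 3.5; pos_x_4 = 0.5; pos_y_4 = 1.5; pos_z_4 = 8.5; width_4 = 5; depth_4 = 3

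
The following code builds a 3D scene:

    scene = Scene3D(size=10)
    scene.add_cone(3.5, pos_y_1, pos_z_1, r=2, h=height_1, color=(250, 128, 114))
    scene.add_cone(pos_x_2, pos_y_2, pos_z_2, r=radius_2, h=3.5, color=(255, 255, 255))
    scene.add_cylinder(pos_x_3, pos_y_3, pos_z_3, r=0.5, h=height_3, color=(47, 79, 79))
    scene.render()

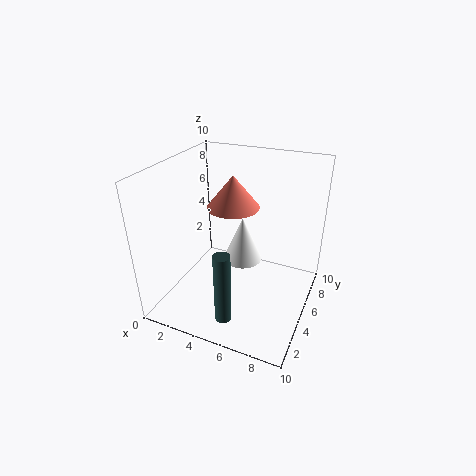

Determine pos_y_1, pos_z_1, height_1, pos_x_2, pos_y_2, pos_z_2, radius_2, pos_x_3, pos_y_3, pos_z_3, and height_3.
pos_y_1 = 7.5, pos_z_1 = 6, height_1 = 2.5, pos_x_2 = 4.5, pos_y_2 = 7, pos_z_2 = 2, radius_2 = 1.5, pos_x_3 = 6, pos_y_3 = 0.5, pos_z_3 = 2, height_3 = 4.5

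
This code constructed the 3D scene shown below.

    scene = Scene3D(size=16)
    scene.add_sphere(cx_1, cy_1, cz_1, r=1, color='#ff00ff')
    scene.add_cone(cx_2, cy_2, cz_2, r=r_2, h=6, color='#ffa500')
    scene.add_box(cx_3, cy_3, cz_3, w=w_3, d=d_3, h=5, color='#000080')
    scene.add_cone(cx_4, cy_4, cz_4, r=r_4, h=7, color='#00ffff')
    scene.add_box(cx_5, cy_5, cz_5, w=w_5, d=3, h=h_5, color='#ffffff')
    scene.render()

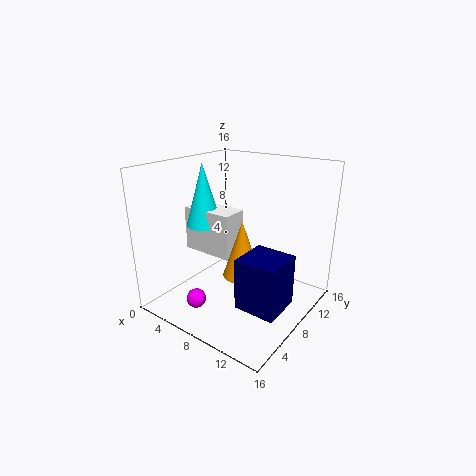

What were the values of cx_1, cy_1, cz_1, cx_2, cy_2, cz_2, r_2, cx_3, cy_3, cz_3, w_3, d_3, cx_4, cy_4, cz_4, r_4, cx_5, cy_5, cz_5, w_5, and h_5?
cx_1 = 7; cy_1 = 2; cz_1 = 3; cx_2 = 10; cy_2 = 6; cz_2 = 5; r_2 = 2; cx_3 = 12; cy_3 = 2; cz_3 = 4; w_3 = 4; d_3 = 4; cx_4 = 4; cy_4 = 7; cz_4 = 9; r_4 = 2; cx_5 = 2; cy_5 = 6; cz_5 = 6; w_5 = 6; h_5 = 5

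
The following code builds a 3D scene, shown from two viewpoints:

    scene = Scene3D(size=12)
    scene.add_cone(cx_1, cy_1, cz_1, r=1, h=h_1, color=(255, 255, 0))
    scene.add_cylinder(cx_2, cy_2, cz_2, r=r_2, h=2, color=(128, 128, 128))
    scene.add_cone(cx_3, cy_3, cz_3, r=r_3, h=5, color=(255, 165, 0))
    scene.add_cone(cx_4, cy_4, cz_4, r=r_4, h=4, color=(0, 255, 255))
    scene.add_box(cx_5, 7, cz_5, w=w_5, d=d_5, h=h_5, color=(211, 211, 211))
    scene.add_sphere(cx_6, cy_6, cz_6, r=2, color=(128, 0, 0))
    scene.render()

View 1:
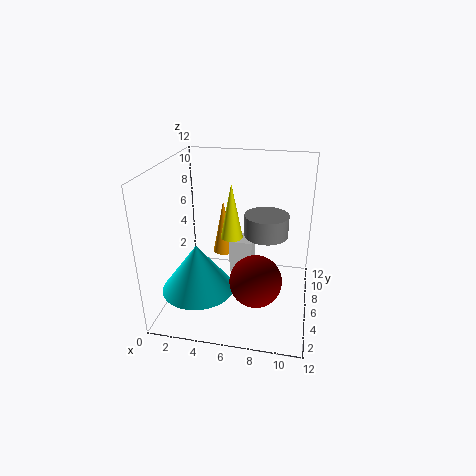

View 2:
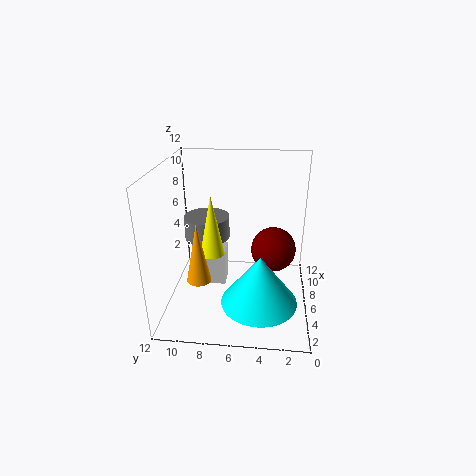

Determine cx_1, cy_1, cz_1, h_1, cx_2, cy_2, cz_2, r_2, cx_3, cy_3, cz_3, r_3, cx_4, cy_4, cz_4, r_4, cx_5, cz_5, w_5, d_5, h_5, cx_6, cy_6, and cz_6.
cx_1 = 5
cy_1 = 8
cz_1 = 5
h_1 = 5
cx_2 = 8
cy_2 = 9
cz_2 = 5
r_2 = 2
cx_3 = 4
cy_3 = 9
cz_3 = 3
r_3 = 1
cx_4 = 3
cy_4 = 4
cz_4 = 2
r_4 = 3
cx_5 = 5
cz_5 = 2
w_5 = 2
d_5 = 2
h_5 = 3
cx_6 = 8
cy_6 = 3
cz_6 = 4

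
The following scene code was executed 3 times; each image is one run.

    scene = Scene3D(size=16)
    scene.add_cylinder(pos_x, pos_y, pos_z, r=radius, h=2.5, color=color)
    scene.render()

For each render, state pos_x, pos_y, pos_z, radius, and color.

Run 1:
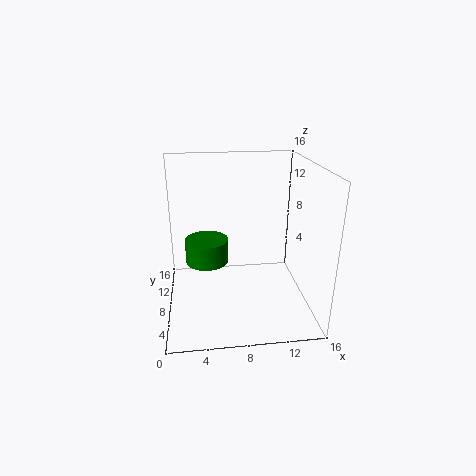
pos_x = 4.5; pos_y = 6.5; pos_z = 6.25; radius = 2.25; color = 'green'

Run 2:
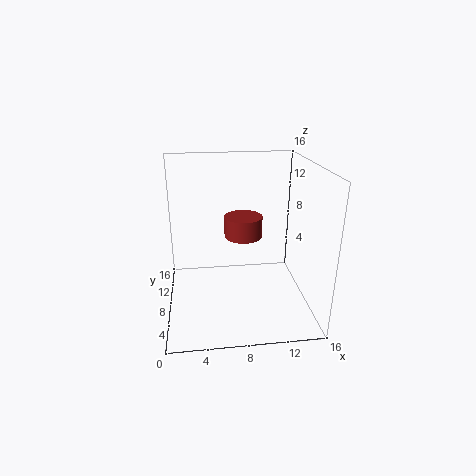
pos_x = 9; pos_y = 10.75; pos_z = 7; radius = 2.25; color = 'brown'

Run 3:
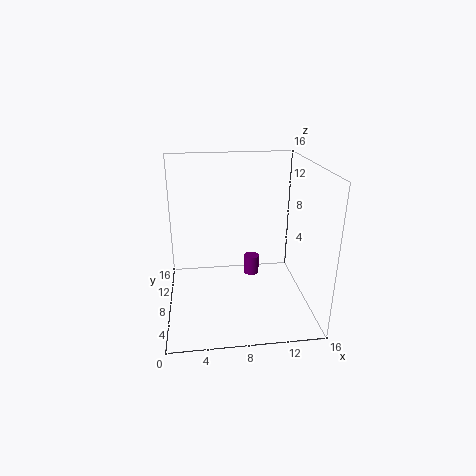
pos_x = 10.5; pos_y = 13.25; pos_z = 0.5; radius = 1; color = 'purple'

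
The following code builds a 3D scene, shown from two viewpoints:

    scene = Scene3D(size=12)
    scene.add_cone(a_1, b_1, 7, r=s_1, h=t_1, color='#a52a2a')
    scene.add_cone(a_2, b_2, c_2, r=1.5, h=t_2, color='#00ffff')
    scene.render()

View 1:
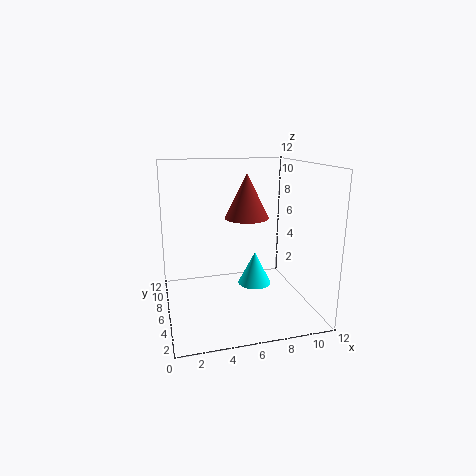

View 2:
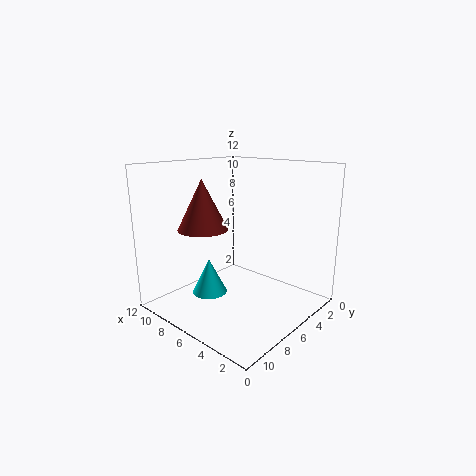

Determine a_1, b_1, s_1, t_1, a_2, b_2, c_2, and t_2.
a_1 = 7.5
b_1 = 8.5
s_1 = 2
t_1 = 4
a_2 = 8
b_2 = 7.5
c_2 = 1
t_2 = 3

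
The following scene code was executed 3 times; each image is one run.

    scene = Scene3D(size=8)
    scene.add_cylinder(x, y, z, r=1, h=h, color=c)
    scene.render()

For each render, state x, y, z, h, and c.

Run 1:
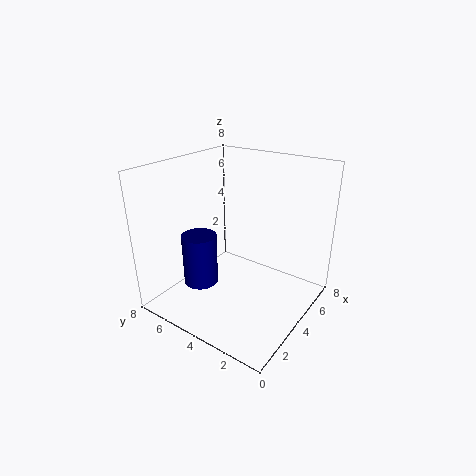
x = 3; y = 6; z = 1; h = 3; c = 'navy'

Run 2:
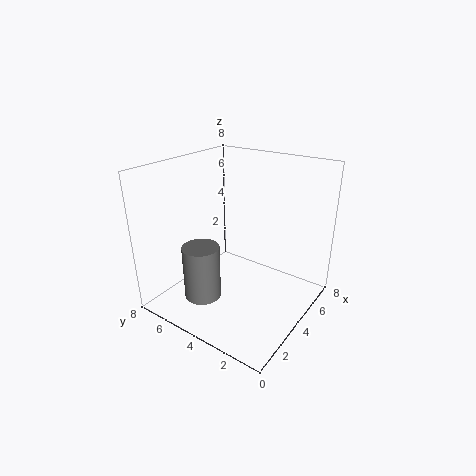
x = 2; y = 5; z = 1; h = 3; c = 'gray'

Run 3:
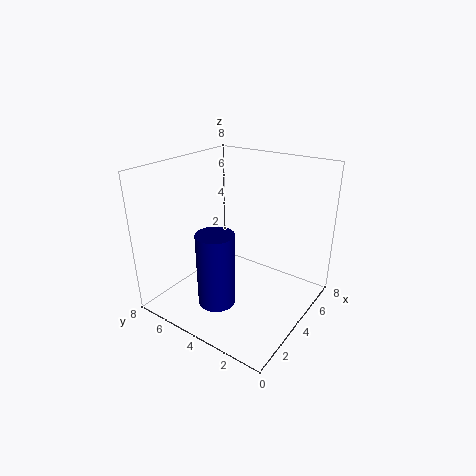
x = 2; y = 4; z = 1; h = 4; c = 'navy'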